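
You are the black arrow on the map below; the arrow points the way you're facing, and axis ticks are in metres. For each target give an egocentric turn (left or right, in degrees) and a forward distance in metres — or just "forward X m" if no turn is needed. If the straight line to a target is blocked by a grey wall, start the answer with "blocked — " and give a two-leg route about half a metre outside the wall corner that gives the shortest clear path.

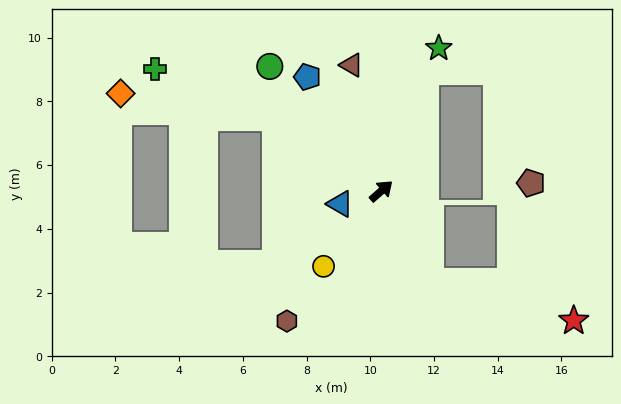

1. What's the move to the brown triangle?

turn left 62°, forward 4.1 m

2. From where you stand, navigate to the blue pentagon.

turn left 82°, forward 4.3 m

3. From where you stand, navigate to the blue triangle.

turn left 156°, forward 1.4 m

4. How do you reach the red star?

blocked — turn right 102°, forward 3.2 m, then turn left 45°, forward 4.6 m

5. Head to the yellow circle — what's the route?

turn right 169°, forward 3.0 m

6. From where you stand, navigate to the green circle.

turn left 90°, forward 5.2 m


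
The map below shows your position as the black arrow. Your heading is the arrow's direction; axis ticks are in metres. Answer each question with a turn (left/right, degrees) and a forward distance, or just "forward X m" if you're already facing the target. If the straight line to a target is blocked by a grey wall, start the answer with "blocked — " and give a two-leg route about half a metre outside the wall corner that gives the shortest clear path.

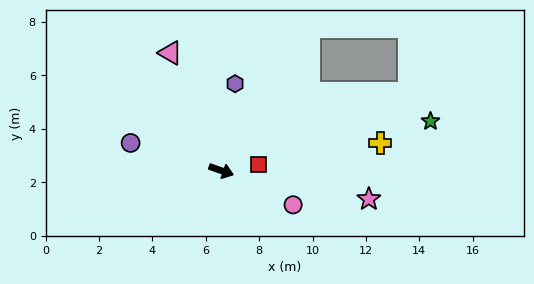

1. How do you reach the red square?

turn left 28°, forward 1.4 m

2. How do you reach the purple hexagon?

turn left 100°, forward 3.3 m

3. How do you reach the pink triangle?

turn left 133°, forward 4.8 m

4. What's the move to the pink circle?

turn right 6°, forward 3.0 m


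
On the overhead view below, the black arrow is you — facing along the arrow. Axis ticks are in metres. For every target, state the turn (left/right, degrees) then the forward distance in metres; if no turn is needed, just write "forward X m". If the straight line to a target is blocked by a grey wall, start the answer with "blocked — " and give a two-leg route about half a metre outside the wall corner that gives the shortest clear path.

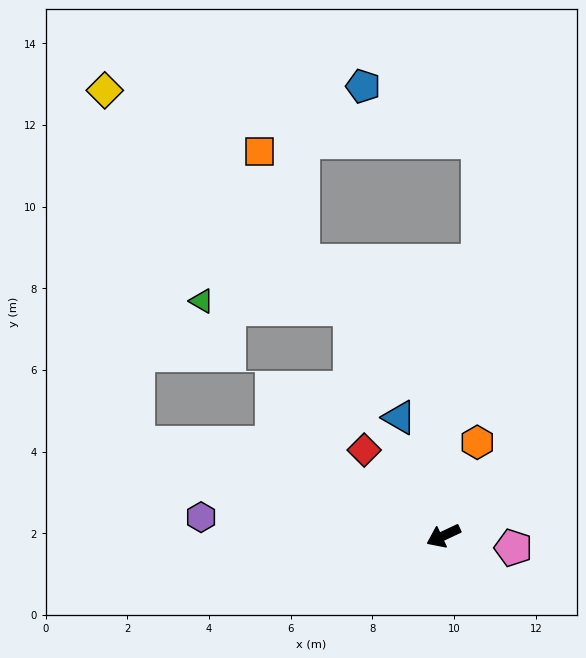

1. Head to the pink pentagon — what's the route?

turn left 145°, forward 1.7 m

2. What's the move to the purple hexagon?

turn right 30°, forward 6.0 m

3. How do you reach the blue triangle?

turn right 95°, forward 3.1 m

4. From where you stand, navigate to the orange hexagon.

turn right 135°, forward 2.4 m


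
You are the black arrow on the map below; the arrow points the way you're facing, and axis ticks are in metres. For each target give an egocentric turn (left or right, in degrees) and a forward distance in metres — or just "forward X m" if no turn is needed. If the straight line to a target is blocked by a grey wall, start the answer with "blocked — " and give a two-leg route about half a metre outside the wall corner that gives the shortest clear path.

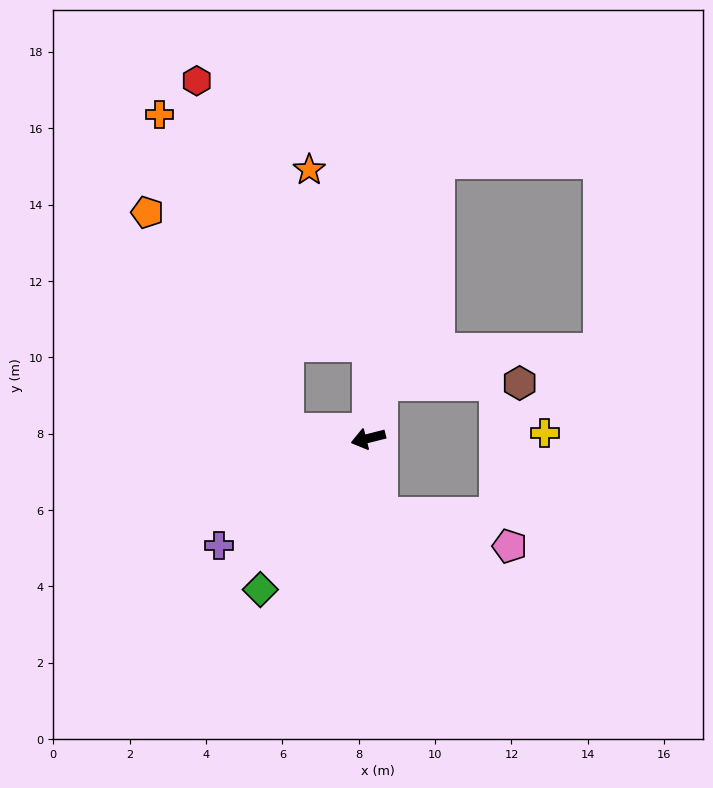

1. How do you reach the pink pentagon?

blocked — turn left 86°, forward 2.0 m, then turn left 66°, forward 3.5 m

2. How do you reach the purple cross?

turn left 21°, forward 4.8 m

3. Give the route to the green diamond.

turn left 40°, forward 4.9 m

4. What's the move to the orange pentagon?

blocked — turn right 20°, forward 2.1 m, then turn right 51°, forward 6.8 m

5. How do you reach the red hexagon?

blocked — turn right 104°, forward 2.4 m, then turn left 33°, forward 8.3 m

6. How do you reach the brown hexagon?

blocked — turn right 118°, forward 1.5 m, then turn right 76°, forward 3.6 m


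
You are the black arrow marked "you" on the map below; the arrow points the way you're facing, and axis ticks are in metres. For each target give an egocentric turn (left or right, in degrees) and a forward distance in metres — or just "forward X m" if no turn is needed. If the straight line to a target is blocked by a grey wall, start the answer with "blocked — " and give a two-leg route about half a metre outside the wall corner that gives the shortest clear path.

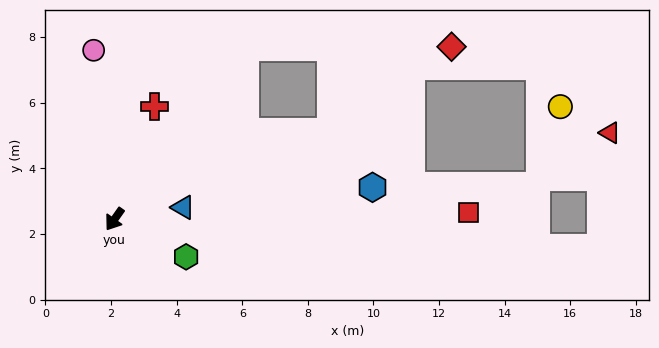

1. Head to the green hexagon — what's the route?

turn left 97°, forward 2.5 m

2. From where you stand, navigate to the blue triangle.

turn left 135°, forward 2.1 m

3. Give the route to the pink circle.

turn right 138°, forward 5.2 m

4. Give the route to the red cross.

turn right 164°, forward 3.6 m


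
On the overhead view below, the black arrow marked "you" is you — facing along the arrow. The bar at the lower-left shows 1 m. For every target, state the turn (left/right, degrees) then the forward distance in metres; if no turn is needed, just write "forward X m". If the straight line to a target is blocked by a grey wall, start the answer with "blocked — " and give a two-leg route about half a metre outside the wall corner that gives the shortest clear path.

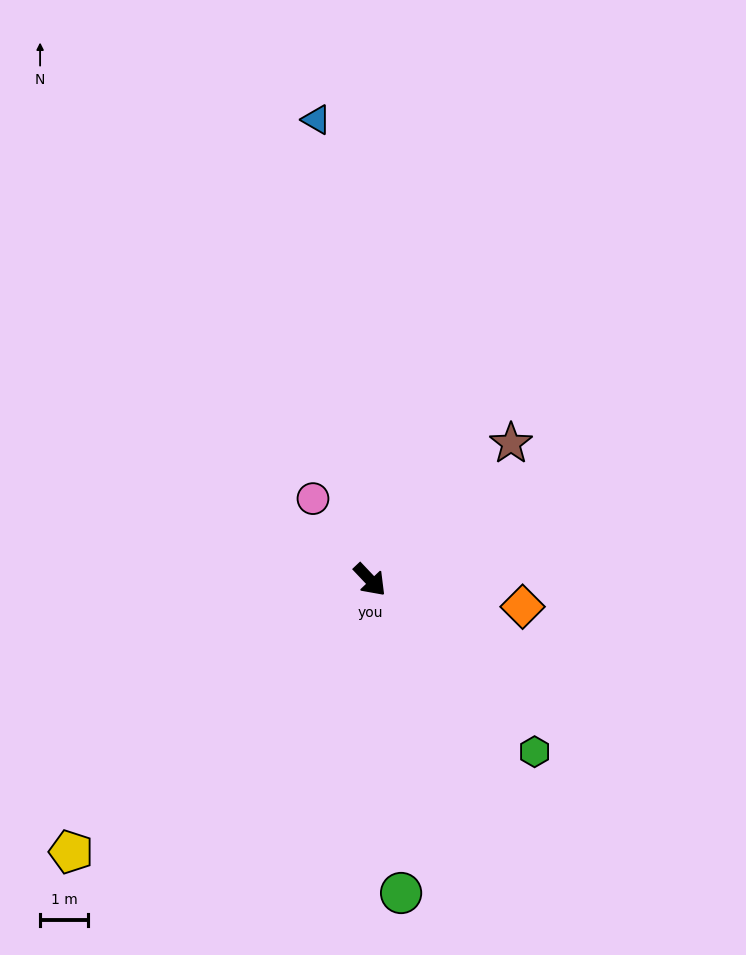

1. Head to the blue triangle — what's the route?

turn left 143°, forward 9.6 m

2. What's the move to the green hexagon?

forward 4.9 m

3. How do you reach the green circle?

turn right 38°, forward 6.5 m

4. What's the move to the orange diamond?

turn left 37°, forward 3.2 m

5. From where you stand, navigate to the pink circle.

turn left 172°, forward 2.1 m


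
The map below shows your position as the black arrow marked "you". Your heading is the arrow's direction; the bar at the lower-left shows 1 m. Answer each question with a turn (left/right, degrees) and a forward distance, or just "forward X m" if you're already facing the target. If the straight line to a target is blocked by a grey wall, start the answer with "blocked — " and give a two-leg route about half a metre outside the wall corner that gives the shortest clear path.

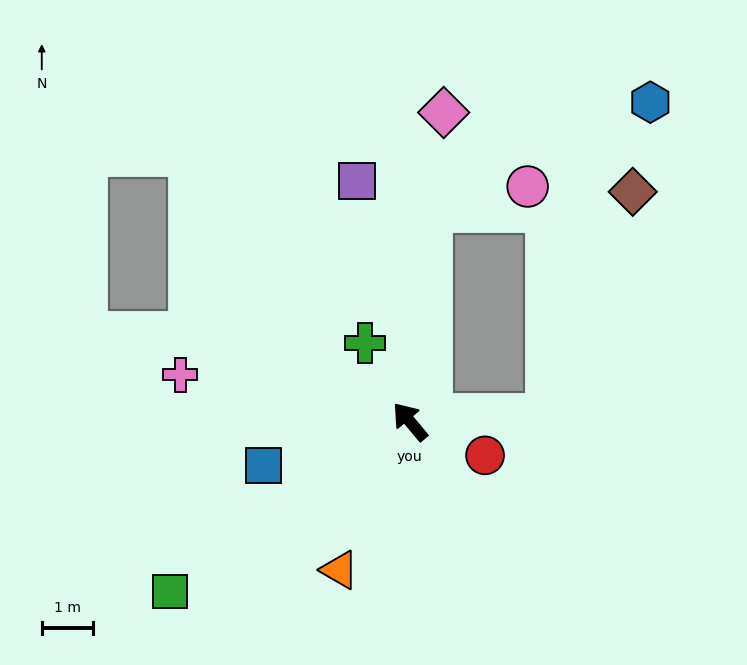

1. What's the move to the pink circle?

blocked — turn right 46°, forward 4.1 m, then turn right 70°, forward 2.0 m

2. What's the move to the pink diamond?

turn right 46°, forward 6.1 m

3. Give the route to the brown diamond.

blocked — turn right 127°, forward 2.7 m, then turn left 66°, forward 4.7 m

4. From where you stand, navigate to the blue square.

turn left 67°, forward 3.0 m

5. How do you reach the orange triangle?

turn left 115°, forward 3.2 m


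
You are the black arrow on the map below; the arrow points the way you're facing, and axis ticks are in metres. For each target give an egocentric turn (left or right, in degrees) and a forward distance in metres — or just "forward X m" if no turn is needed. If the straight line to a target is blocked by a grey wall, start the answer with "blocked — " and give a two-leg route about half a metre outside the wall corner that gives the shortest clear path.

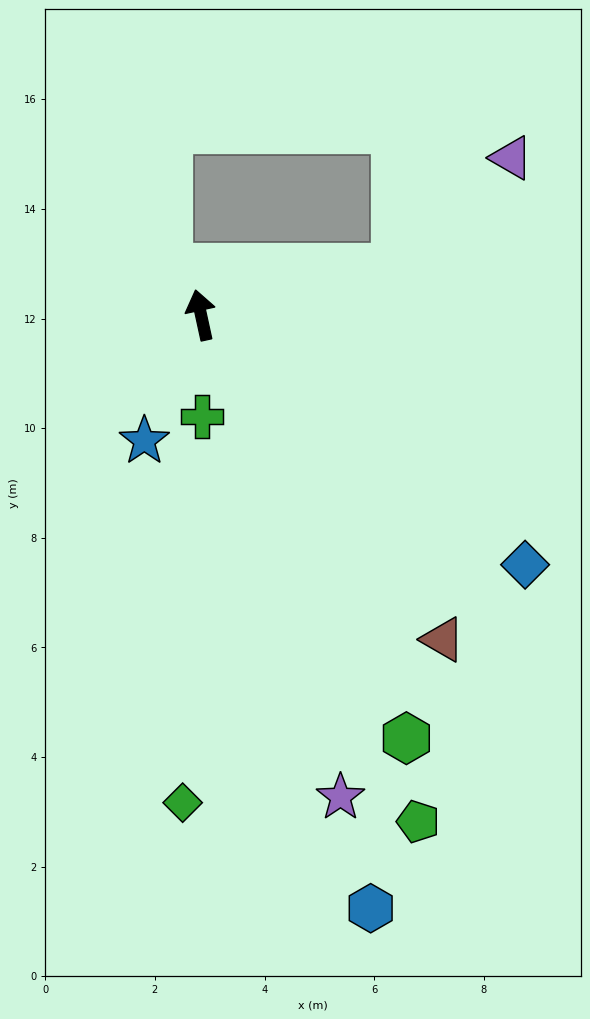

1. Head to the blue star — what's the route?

turn left 143°, forward 2.5 m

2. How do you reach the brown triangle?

turn right 156°, forward 7.4 m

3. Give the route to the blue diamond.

turn right 140°, forward 7.5 m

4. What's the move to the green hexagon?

turn right 166°, forward 8.6 m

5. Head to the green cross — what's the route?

turn left 168°, forward 1.9 m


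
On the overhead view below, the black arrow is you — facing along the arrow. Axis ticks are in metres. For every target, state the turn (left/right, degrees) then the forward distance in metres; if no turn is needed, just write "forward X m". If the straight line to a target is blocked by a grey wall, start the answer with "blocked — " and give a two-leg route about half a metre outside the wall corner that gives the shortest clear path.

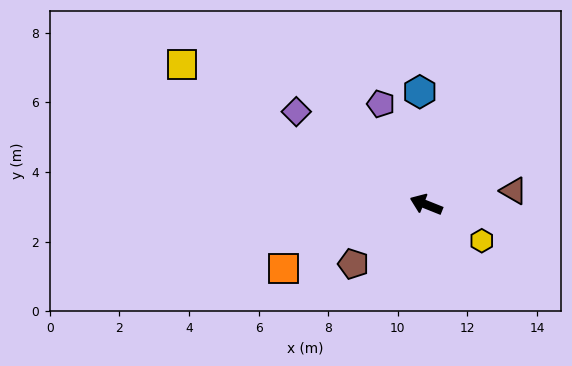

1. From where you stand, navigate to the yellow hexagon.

turn left 169°, forward 1.9 m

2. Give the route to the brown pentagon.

turn left 61°, forward 2.7 m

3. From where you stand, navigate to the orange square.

turn left 46°, forward 4.5 m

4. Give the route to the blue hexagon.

turn right 65°, forward 3.2 m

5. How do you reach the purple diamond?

turn right 14°, forward 4.6 m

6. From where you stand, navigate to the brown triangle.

turn right 149°, forward 2.5 m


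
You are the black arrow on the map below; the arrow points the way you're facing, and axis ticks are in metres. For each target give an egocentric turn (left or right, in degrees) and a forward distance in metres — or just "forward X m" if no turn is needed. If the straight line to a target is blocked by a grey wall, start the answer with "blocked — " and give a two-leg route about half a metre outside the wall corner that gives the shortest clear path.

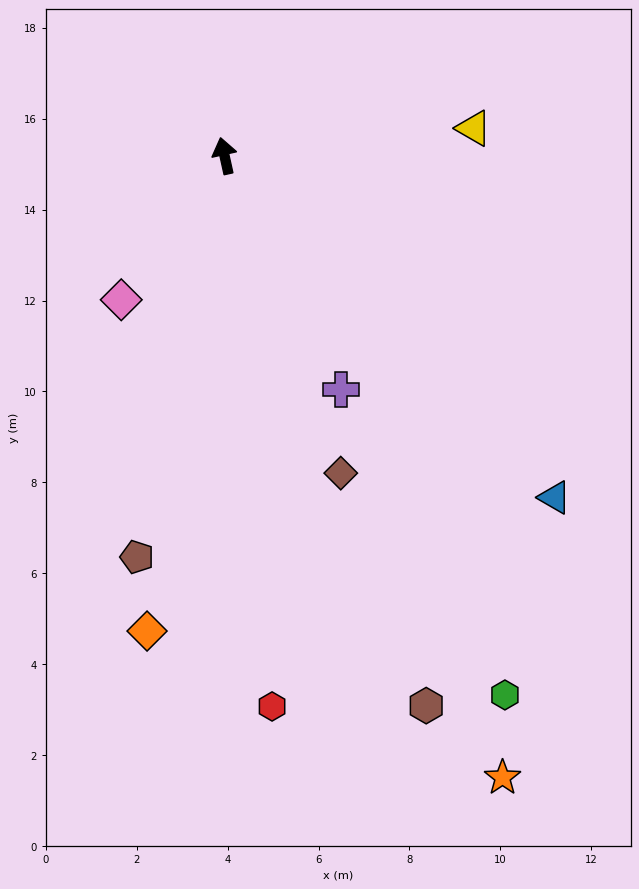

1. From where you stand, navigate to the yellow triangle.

turn right 96°, forward 5.5 m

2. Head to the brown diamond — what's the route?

turn right 172°, forward 7.4 m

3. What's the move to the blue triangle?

turn right 148°, forward 10.5 m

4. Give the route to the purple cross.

turn right 166°, forward 5.7 m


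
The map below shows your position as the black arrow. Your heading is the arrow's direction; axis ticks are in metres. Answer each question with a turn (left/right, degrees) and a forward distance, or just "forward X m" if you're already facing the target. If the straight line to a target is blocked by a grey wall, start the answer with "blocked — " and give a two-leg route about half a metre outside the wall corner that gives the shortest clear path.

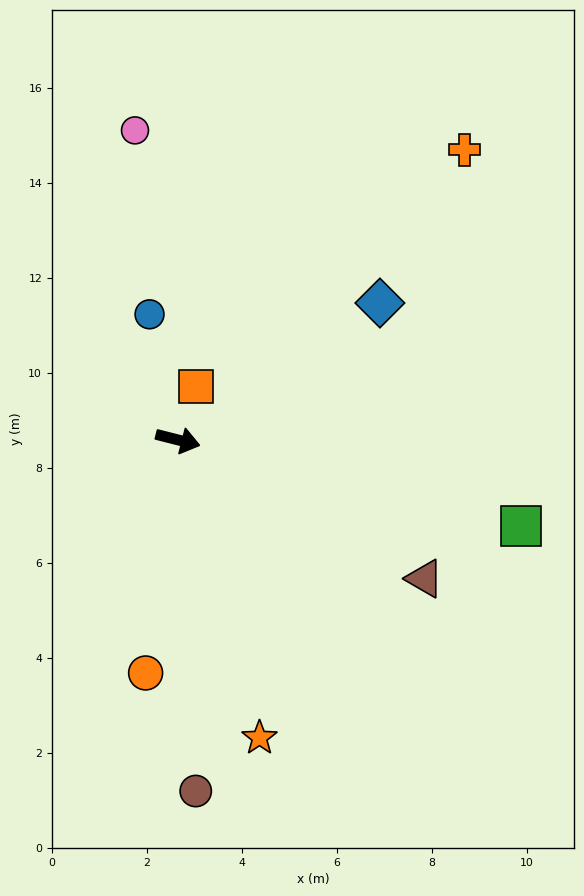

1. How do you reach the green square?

forward 7.5 m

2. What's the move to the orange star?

turn right 60°, forward 6.5 m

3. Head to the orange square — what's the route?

turn left 86°, forward 1.2 m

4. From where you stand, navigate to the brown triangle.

turn right 15°, forward 6.0 m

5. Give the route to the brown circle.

turn right 73°, forward 7.4 m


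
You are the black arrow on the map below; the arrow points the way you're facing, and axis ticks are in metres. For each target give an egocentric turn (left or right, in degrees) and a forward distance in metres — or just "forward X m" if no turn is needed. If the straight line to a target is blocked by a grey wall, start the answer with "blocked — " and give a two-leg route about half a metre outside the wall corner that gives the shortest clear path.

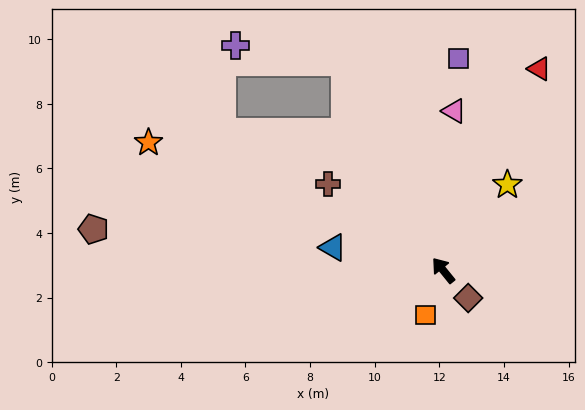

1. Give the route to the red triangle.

turn right 65°, forward 6.9 m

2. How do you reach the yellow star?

turn right 76°, forward 3.3 m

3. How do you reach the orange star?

turn left 28°, forward 9.9 m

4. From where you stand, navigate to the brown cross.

turn left 14°, forward 4.5 m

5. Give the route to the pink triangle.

turn right 43°, forward 4.9 m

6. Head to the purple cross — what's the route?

blocked — turn right 14°, forward 7.1 m, then turn left 56°, forward 3.4 m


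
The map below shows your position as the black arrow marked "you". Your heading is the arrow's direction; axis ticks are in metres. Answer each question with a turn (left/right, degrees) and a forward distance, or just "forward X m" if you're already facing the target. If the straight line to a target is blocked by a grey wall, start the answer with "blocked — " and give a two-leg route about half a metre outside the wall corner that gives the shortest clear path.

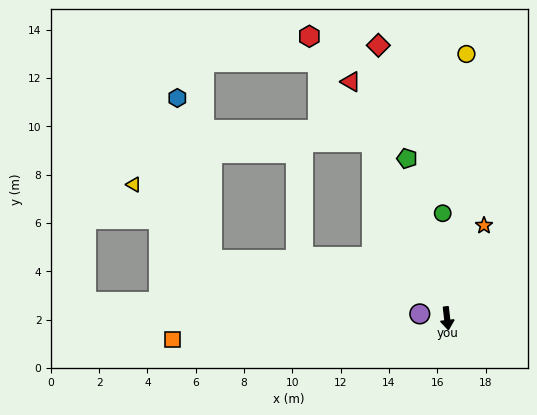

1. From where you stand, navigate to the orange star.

turn left 152°, forward 4.1 m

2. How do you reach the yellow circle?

turn left 169°, forward 11.0 m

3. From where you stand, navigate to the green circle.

turn left 176°, forward 4.4 m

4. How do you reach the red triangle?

turn right 164°, forward 10.6 m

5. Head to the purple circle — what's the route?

turn right 106°, forward 1.1 m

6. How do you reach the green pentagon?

turn right 172°, forward 6.8 m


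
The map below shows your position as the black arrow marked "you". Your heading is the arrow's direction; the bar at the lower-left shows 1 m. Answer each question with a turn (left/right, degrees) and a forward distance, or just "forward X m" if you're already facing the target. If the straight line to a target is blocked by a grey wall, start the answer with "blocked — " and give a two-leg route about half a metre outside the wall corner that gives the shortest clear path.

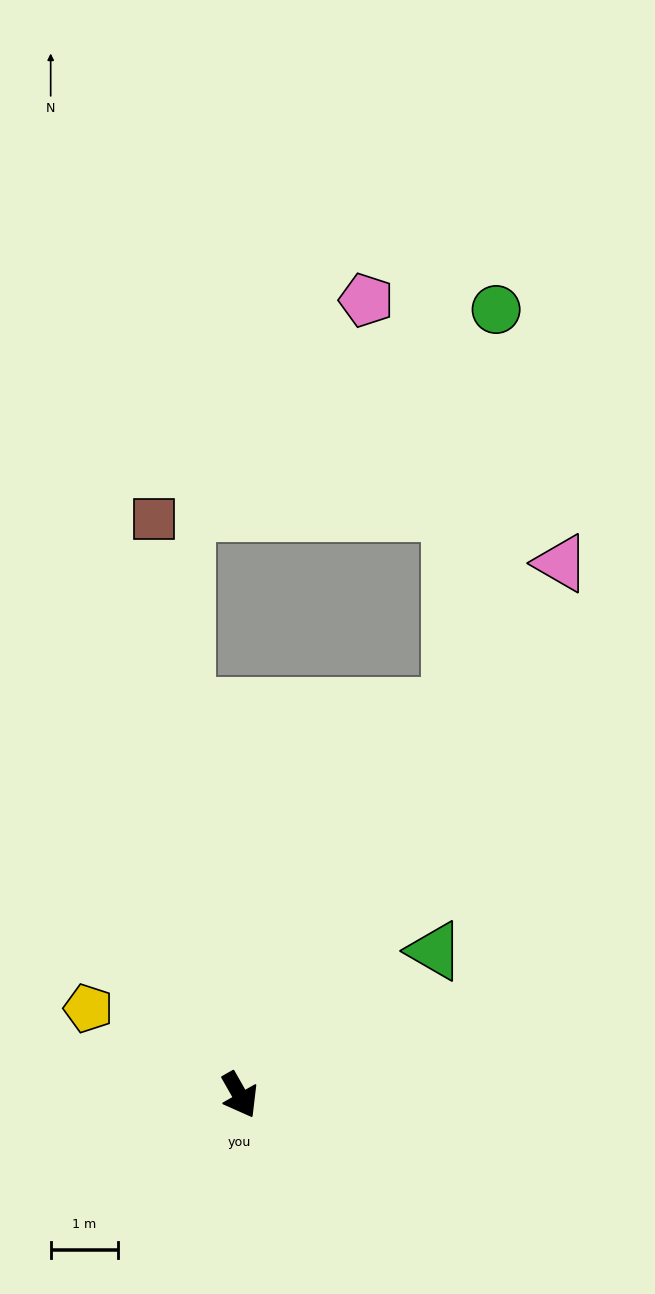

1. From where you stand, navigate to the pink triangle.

turn left 119°, forward 9.2 m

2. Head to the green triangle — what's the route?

turn left 97°, forward 3.6 m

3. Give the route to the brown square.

turn left 159°, forward 8.6 m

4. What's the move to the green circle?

blocked — turn left 122°, forward 6.5 m, then turn left 22°, forward 5.9 m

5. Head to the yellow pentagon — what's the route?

turn right 149°, forward 2.6 m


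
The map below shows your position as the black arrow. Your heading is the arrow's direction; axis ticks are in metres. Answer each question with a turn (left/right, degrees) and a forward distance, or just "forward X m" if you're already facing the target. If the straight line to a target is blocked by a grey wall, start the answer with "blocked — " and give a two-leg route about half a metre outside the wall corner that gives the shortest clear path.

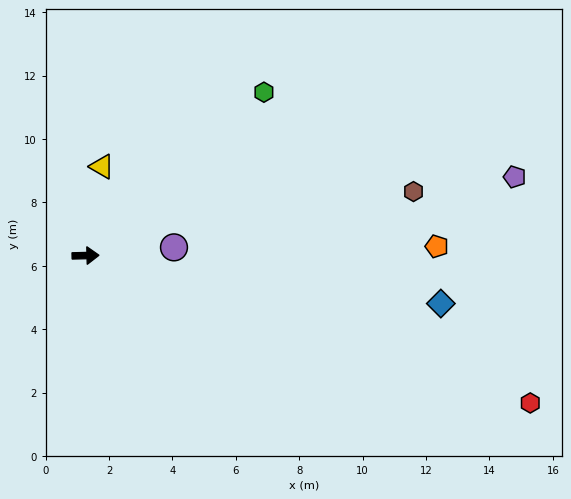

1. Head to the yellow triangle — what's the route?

turn left 78°, forward 2.9 m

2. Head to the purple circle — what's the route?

turn left 4°, forward 2.8 m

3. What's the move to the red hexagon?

turn right 20°, forward 14.8 m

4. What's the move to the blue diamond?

turn right 9°, forward 11.3 m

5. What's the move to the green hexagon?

turn left 41°, forward 7.6 m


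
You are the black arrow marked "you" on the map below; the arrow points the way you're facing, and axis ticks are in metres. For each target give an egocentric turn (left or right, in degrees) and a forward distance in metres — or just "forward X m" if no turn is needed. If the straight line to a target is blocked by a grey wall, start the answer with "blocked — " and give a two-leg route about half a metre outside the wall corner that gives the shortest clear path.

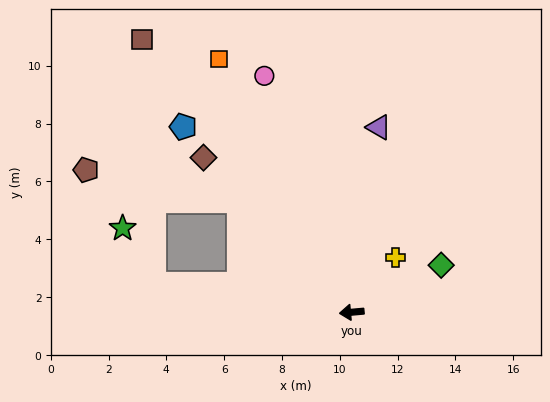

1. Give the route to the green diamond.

turn right 157°, forward 3.5 m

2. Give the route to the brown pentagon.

blocked — turn right 50°, forward 5.5 m, then turn left 33°, forward 5.4 m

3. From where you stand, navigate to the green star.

blocked — turn right 13°, forward 6.9 m, then turn right 52°, forward 2.2 m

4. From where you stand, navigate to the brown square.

turn right 58°, forward 11.9 m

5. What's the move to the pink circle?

turn right 75°, forward 8.7 m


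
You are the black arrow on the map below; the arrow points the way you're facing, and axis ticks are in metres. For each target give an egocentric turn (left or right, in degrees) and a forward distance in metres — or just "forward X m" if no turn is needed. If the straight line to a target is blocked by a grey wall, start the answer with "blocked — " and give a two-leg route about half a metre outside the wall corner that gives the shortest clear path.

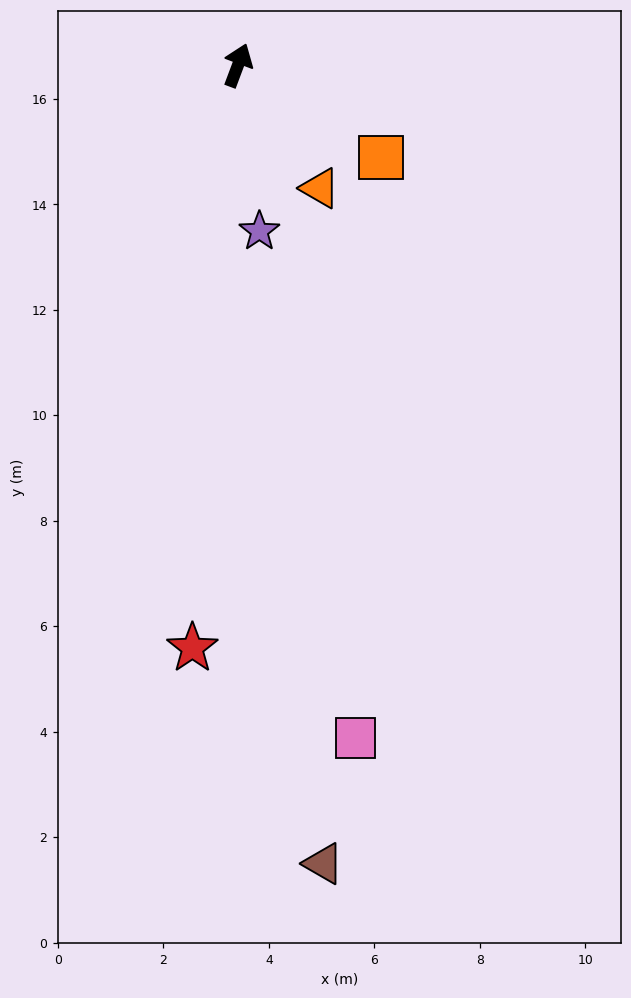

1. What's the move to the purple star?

turn right 152°, forward 3.2 m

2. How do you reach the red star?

turn right 164°, forward 11.1 m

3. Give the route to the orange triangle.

turn right 126°, forward 2.8 m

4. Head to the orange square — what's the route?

turn right 102°, forward 3.2 m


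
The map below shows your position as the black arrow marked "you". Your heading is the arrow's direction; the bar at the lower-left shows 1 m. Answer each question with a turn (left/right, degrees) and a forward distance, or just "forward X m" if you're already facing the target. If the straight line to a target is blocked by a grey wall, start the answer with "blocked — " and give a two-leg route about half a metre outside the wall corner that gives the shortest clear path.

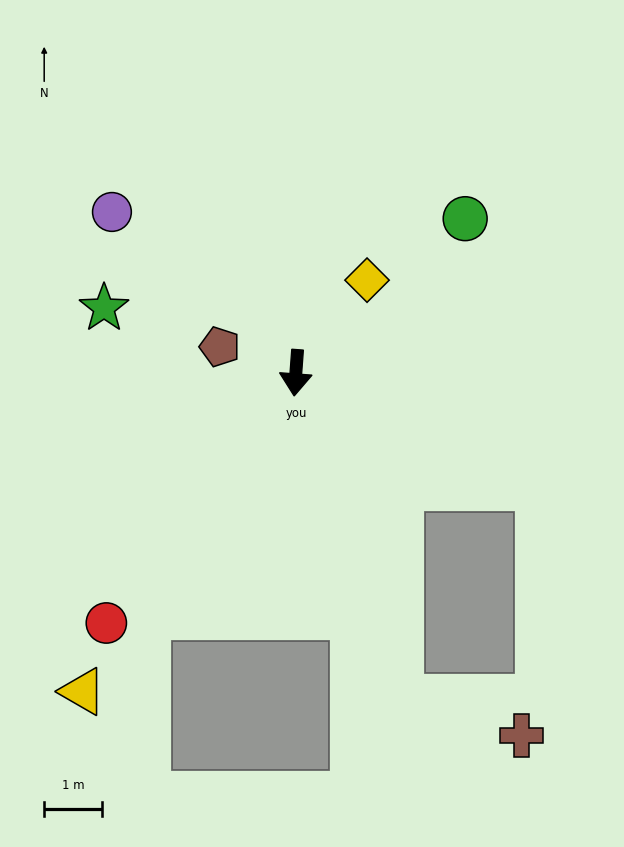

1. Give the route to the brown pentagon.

turn right 105°, forward 1.4 m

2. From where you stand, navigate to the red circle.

turn right 33°, forward 5.4 m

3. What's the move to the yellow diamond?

turn left 147°, forward 2.0 m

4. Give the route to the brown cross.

blocked — turn left 22°, forward 5.9 m, then turn left 56°, forward 2.2 m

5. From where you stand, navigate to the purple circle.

turn right 127°, forward 4.2 m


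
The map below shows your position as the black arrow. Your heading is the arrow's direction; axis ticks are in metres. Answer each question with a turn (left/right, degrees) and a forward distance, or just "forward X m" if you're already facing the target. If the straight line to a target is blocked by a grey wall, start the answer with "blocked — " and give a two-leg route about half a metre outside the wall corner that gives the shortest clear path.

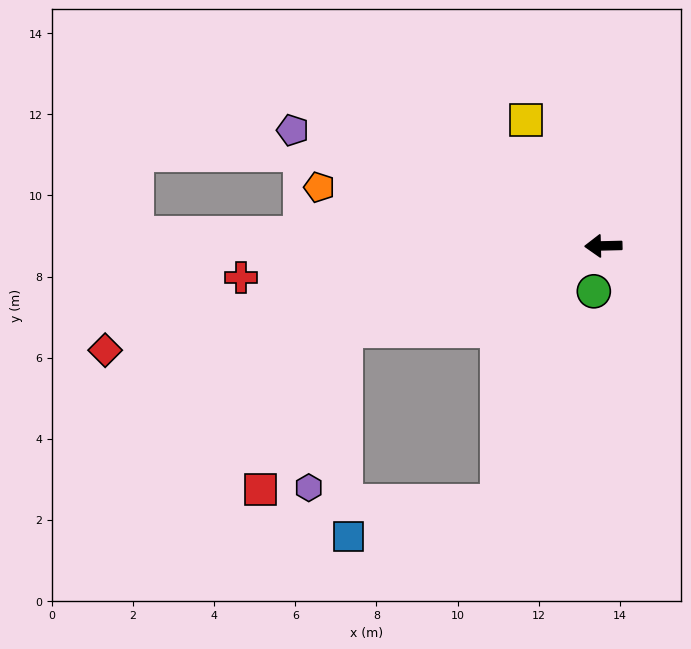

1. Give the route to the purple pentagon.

turn right 22°, forward 8.2 m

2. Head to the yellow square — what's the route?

turn right 60°, forward 3.6 m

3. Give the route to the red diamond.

turn left 10°, forward 12.6 m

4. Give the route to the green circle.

turn left 77°, forward 1.1 m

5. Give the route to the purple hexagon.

blocked — turn left 17°, forward 6.7 m, then turn left 58°, forward 4.0 m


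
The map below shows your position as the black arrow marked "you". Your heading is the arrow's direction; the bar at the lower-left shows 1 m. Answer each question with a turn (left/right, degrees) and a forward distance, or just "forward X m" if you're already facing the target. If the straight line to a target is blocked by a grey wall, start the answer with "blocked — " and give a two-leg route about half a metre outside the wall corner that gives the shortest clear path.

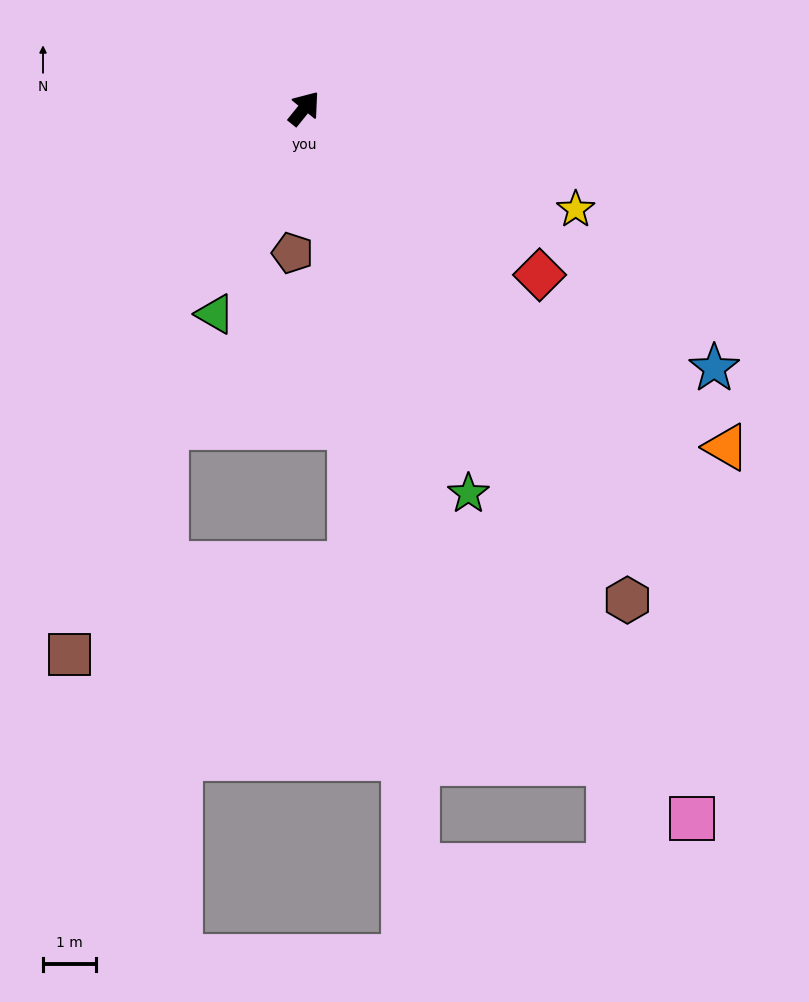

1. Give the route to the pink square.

turn right 112°, forward 15.2 m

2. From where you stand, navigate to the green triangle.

turn right 164°, forward 4.2 m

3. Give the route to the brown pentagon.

turn right 146°, forward 2.7 m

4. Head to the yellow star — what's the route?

turn right 71°, forward 5.4 m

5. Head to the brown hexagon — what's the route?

turn right 108°, forward 11.1 m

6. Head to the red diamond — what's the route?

turn right 86°, forward 5.4 m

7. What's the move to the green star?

turn right 118°, forward 7.9 m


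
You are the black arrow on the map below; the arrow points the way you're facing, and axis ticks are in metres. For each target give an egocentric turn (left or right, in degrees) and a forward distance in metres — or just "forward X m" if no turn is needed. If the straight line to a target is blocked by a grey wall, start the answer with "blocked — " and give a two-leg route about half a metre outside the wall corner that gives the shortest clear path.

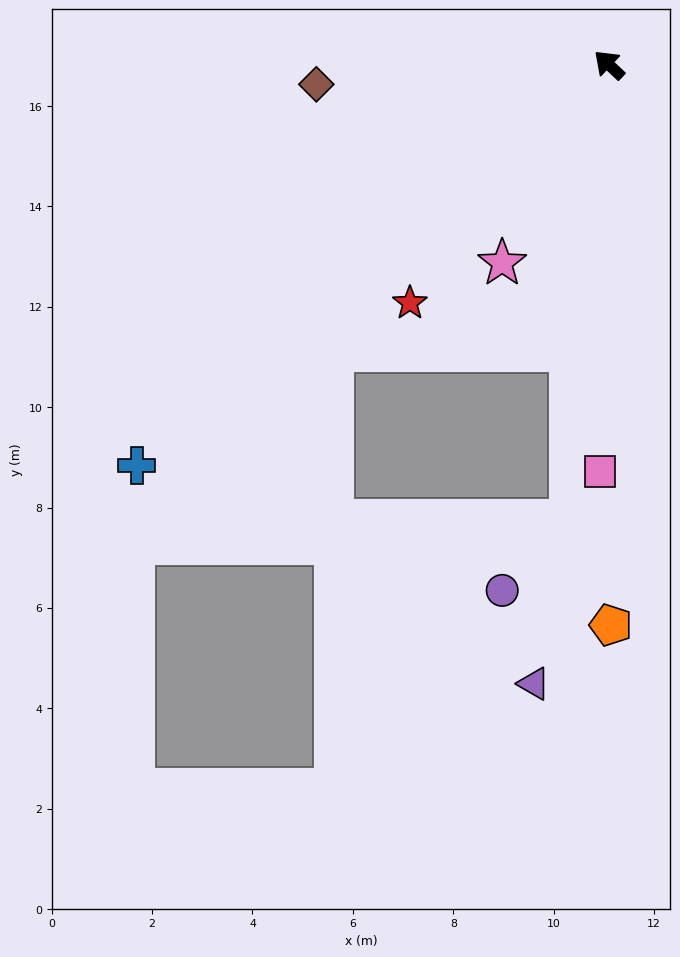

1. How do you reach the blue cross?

turn left 84°, forward 12.3 m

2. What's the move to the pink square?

turn left 132°, forward 8.1 m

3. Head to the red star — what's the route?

turn left 93°, forward 6.2 m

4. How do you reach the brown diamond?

turn left 47°, forward 5.8 m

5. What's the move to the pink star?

turn left 105°, forward 4.5 m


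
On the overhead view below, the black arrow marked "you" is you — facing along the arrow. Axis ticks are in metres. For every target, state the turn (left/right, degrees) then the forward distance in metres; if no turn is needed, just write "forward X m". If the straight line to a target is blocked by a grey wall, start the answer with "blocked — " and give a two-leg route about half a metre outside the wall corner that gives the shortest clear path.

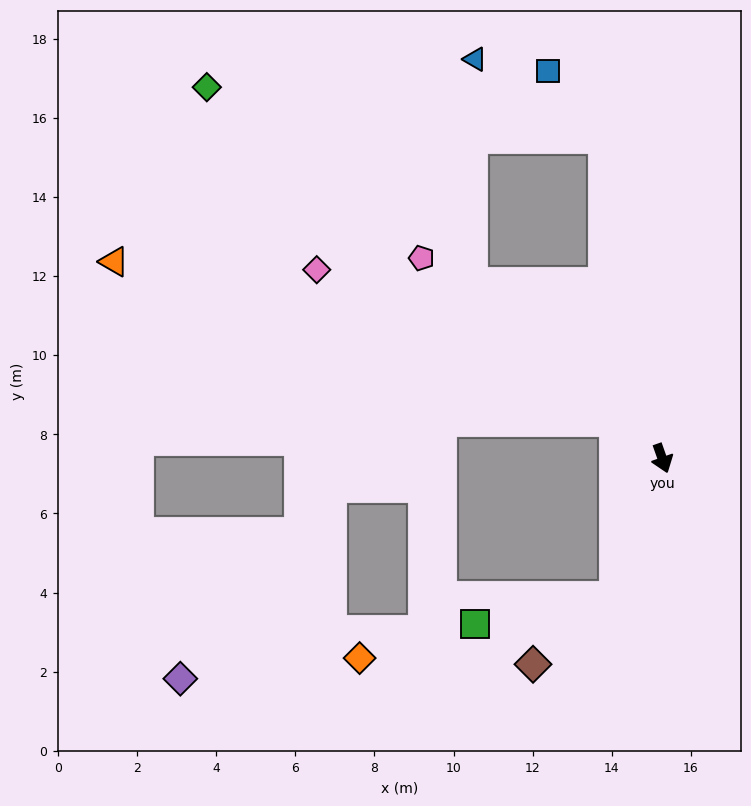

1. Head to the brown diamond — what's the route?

blocked — turn right 38°, forward 3.7 m, then turn right 33°, forward 2.7 m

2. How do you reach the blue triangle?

blocked — turn left 171°, forward 8.2 m, then turn left 48°, forward 3.8 m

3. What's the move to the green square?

blocked — turn right 38°, forward 3.7 m, then turn right 61°, forward 3.6 m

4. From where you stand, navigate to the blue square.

blocked — turn left 171°, forward 8.2 m, then turn left 30°, forward 2.2 m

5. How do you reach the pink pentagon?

turn right 149°, forward 7.9 m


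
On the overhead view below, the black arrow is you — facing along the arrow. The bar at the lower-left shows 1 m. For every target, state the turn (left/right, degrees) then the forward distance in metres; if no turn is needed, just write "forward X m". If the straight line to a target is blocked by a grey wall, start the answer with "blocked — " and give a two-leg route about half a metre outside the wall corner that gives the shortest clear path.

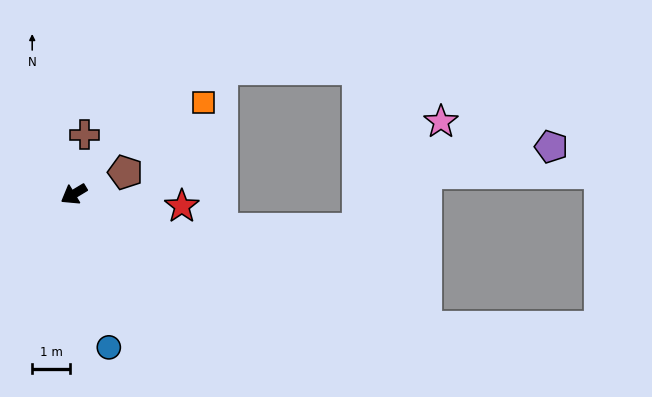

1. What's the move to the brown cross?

turn right 131°, forward 1.6 m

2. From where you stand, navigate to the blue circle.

turn left 72°, forward 4.2 m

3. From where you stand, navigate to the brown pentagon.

turn left 172°, forward 1.5 m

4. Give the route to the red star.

turn left 142°, forward 2.9 m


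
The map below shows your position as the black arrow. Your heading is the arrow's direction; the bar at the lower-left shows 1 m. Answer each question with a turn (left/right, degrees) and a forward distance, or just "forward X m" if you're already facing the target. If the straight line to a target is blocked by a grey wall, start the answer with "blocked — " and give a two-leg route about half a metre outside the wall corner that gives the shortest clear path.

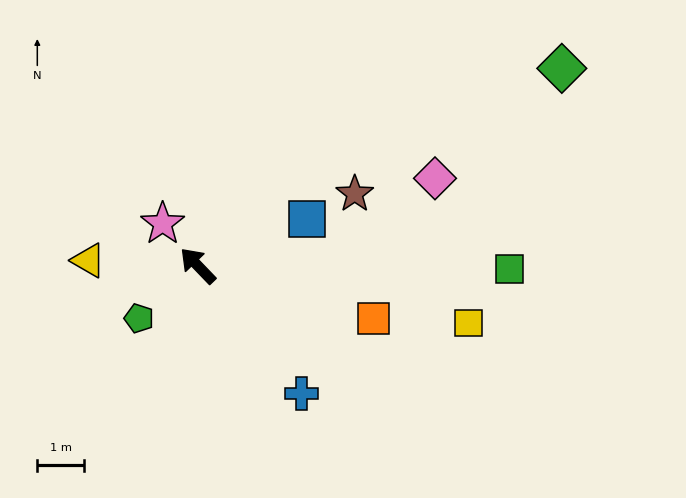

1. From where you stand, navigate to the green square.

turn right 134°, forward 6.7 m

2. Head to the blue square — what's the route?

turn right 111°, forward 2.5 m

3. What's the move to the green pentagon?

turn left 88°, forward 1.7 m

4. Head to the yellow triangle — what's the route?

turn left 43°, forward 2.3 m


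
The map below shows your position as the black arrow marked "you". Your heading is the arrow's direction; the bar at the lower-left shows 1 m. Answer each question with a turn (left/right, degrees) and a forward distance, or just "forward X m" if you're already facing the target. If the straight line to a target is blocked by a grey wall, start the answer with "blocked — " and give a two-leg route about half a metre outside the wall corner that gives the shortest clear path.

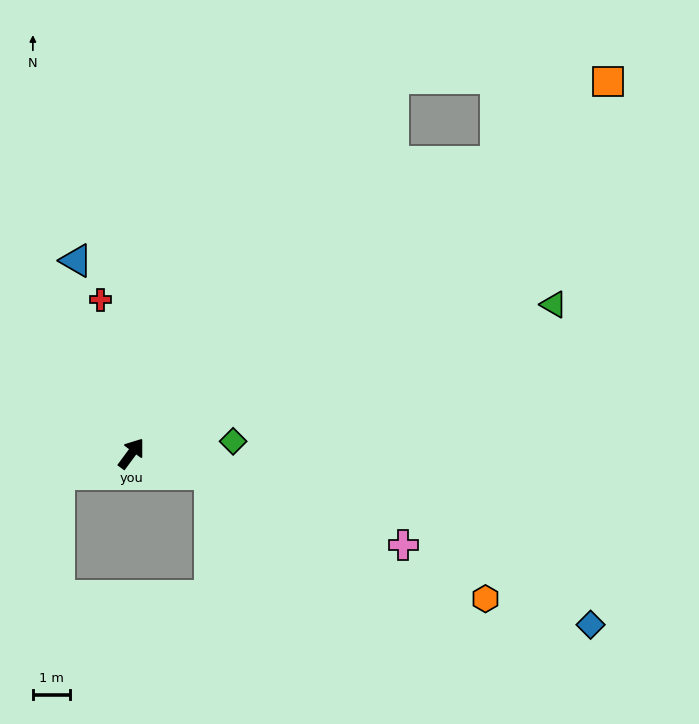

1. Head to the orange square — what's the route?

turn right 16°, forward 16.1 m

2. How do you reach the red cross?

turn left 48°, forward 4.2 m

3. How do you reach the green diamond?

turn right 47°, forward 2.7 m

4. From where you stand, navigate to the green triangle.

turn right 34°, forward 11.9 m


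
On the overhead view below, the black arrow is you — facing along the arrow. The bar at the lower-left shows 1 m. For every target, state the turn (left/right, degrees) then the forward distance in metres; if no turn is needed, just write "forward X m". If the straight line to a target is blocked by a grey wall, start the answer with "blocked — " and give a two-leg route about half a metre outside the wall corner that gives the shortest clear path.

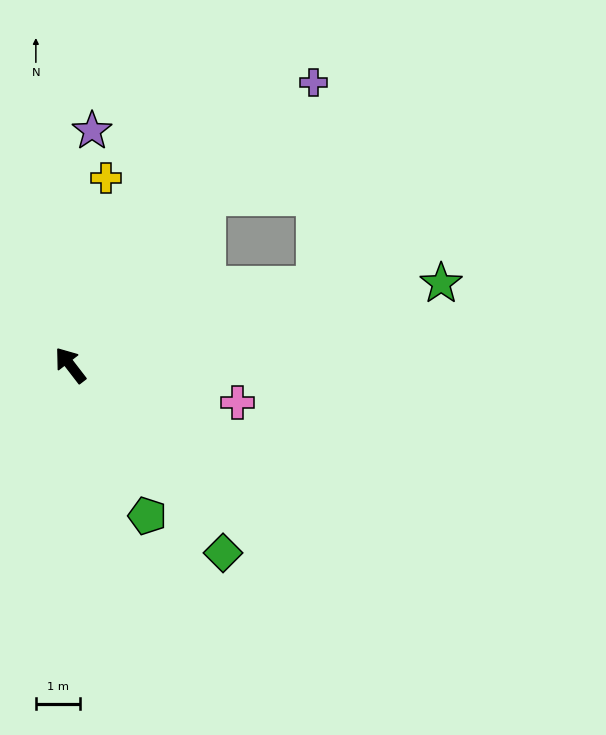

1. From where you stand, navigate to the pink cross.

turn right 140°, forward 3.9 m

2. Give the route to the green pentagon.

turn left 169°, forward 3.8 m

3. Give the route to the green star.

turn right 115°, forward 8.5 m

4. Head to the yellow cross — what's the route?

turn right 48°, forward 4.3 m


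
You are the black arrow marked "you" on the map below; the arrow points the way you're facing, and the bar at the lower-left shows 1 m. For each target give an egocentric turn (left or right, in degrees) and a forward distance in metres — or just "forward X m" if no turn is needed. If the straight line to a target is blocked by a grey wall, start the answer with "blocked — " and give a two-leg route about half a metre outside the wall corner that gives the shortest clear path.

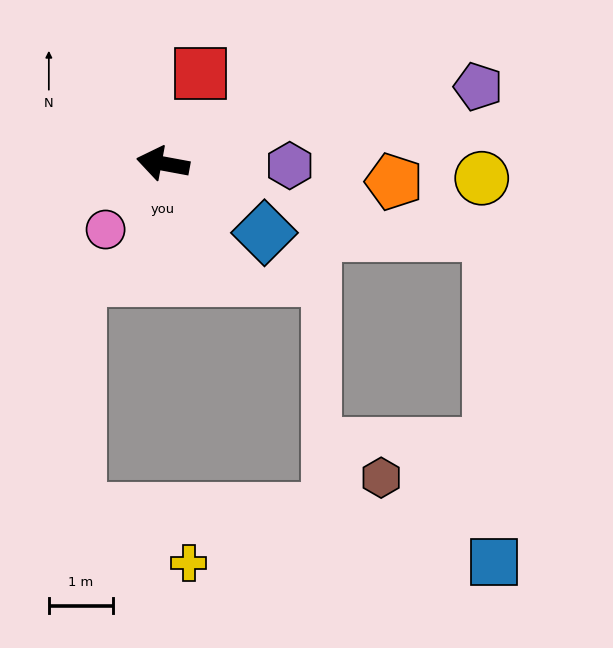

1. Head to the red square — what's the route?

turn right 102°, forward 1.5 m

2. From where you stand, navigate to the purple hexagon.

turn right 170°, forward 2.0 m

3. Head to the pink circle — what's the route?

turn left 59°, forward 1.4 m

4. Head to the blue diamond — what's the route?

turn left 156°, forward 1.9 m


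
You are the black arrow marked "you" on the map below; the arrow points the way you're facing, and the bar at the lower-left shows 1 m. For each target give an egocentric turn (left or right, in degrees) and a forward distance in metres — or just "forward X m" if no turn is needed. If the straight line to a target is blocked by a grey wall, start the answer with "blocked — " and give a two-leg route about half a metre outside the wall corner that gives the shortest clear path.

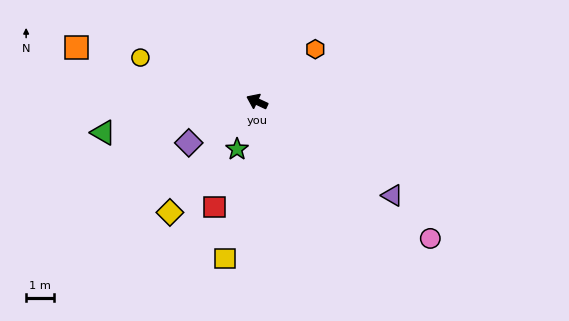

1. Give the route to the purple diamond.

turn left 56°, forward 2.8 m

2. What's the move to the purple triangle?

turn left 170°, forward 5.8 m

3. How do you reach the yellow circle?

turn left 4°, forward 4.4 m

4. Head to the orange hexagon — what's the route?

turn right 113°, forward 2.8 m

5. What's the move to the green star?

turn left 92°, forward 1.8 m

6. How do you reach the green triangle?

turn left 36°, forward 5.5 m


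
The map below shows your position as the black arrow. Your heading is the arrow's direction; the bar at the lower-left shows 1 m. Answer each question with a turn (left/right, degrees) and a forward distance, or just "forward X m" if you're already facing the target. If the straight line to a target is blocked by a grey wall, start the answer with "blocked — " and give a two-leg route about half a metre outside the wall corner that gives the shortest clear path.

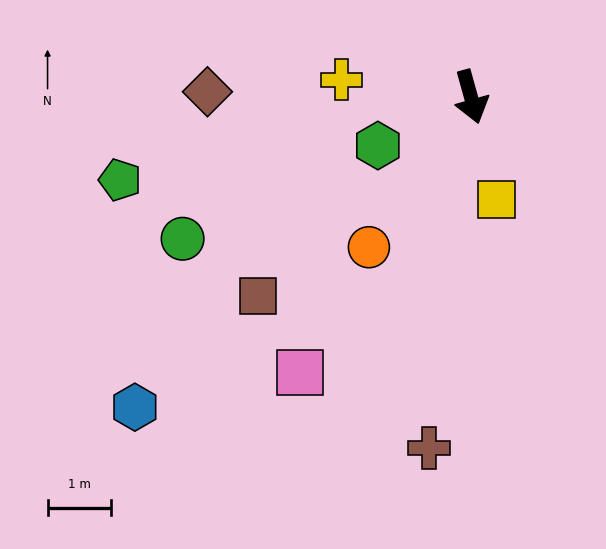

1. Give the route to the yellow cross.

turn right 113°, forward 2.1 m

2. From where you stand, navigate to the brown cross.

turn right 22°, forward 5.6 m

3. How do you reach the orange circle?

turn right 50°, forward 2.9 m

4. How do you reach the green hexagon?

turn right 78°, forward 1.7 m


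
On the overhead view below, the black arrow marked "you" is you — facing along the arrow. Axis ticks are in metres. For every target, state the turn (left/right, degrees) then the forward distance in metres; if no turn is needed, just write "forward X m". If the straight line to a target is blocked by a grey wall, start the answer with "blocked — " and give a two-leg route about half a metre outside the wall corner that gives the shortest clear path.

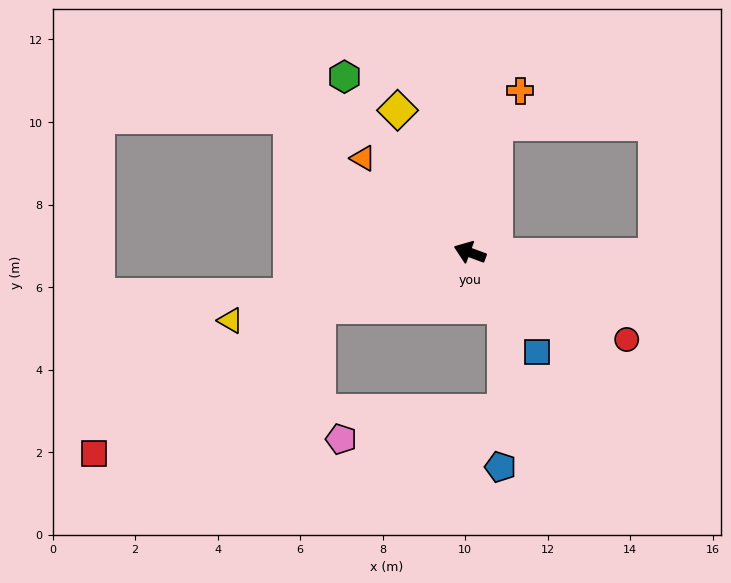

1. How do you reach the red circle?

turn left 171°, forward 4.3 m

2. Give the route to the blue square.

turn left 144°, forward 2.9 m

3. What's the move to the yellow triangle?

turn left 36°, forward 6.0 m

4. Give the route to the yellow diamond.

turn right 43°, forward 3.9 m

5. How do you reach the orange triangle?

turn right 21°, forward 3.5 m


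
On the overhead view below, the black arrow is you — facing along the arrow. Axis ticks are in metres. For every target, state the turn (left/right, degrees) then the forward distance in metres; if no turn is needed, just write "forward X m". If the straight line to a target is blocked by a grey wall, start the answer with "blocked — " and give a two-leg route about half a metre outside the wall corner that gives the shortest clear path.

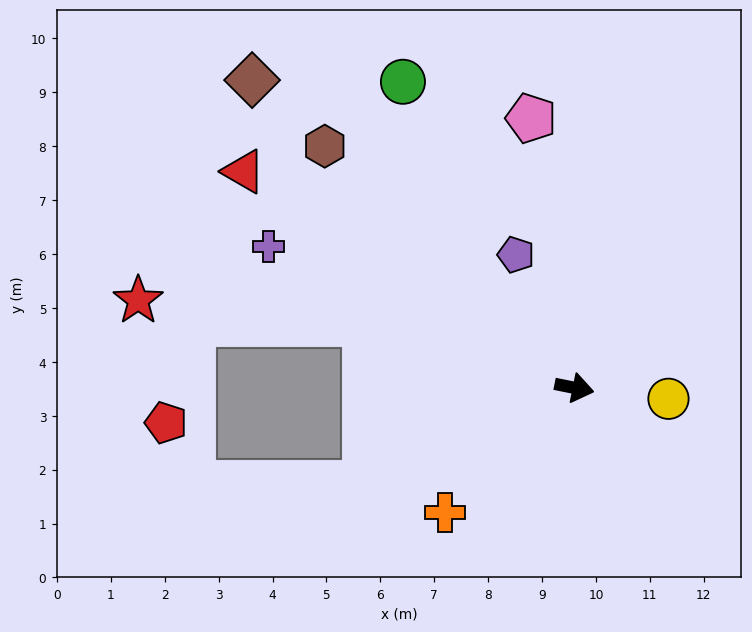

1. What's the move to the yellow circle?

turn left 5°, forward 1.8 m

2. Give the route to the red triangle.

turn left 158°, forward 7.3 m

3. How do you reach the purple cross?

turn left 167°, forward 6.2 m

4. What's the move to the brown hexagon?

turn left 147°, forward 6.4 m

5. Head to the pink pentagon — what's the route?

turn left 111°, forward 5.1 m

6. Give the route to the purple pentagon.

turn left 125°, forward 2.7 m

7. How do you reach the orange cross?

turn right 125°, forward 3.3 m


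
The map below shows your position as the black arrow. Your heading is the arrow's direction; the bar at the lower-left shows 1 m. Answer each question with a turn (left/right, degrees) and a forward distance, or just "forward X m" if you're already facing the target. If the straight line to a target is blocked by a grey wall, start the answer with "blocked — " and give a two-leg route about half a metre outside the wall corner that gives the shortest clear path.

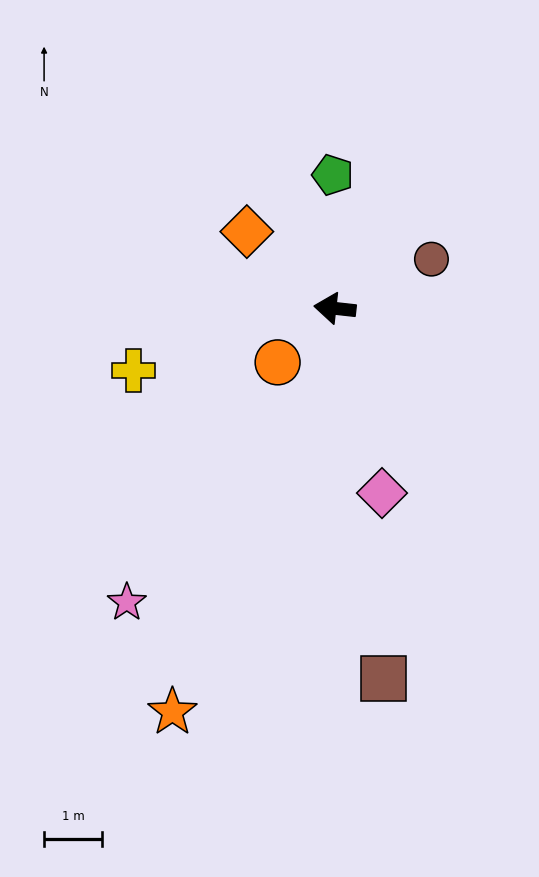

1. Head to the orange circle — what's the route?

turn left 50°, forward 1.4 m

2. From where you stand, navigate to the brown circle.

turn right 147°, forward 1.9 m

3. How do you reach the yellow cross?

turn left 23°, forward 3.6 m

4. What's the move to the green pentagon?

turn right 83°, forward 2.3 m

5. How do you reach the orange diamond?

turn right 35°, forward 2.0 m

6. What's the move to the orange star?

turn left 74°, forward 7.5 m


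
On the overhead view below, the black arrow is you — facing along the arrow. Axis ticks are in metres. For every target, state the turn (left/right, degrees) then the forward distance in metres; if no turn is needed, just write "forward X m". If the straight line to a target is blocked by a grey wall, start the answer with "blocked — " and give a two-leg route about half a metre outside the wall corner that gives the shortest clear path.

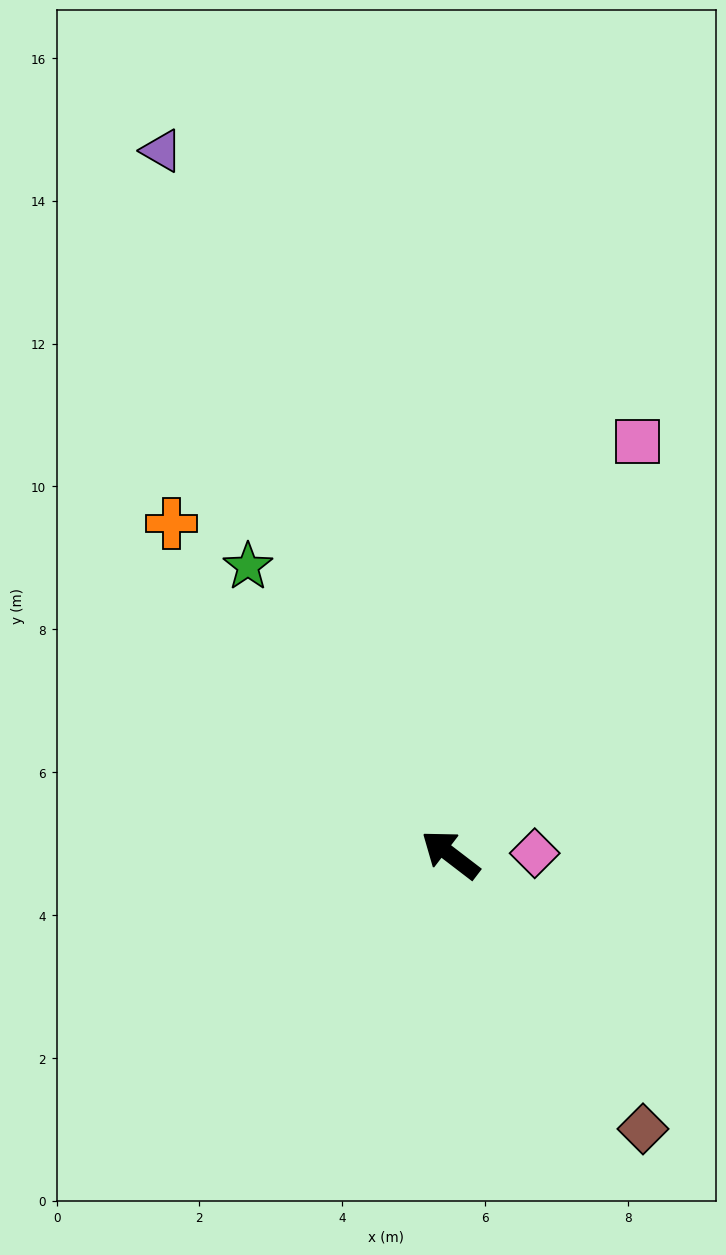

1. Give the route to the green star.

turn right 17°, forward 4.9 m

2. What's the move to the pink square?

turn right 77°, forward 6.4 m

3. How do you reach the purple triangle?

turn right 30°, forward 10.7 m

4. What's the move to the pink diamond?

turn right 142°, forward 1.2 m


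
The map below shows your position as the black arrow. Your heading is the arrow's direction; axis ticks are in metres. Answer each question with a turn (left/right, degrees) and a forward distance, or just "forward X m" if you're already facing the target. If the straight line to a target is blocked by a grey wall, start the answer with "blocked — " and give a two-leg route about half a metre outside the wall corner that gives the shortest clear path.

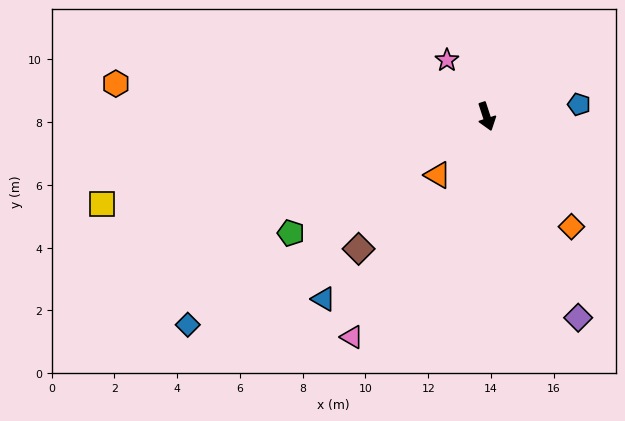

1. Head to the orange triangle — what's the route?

turn right 58°, forward 2.4 m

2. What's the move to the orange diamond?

turn left 20°, forward 4.4 m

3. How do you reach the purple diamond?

turn left 6°, forward 7.0 m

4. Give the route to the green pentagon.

turn right 77°, forward 7.3 m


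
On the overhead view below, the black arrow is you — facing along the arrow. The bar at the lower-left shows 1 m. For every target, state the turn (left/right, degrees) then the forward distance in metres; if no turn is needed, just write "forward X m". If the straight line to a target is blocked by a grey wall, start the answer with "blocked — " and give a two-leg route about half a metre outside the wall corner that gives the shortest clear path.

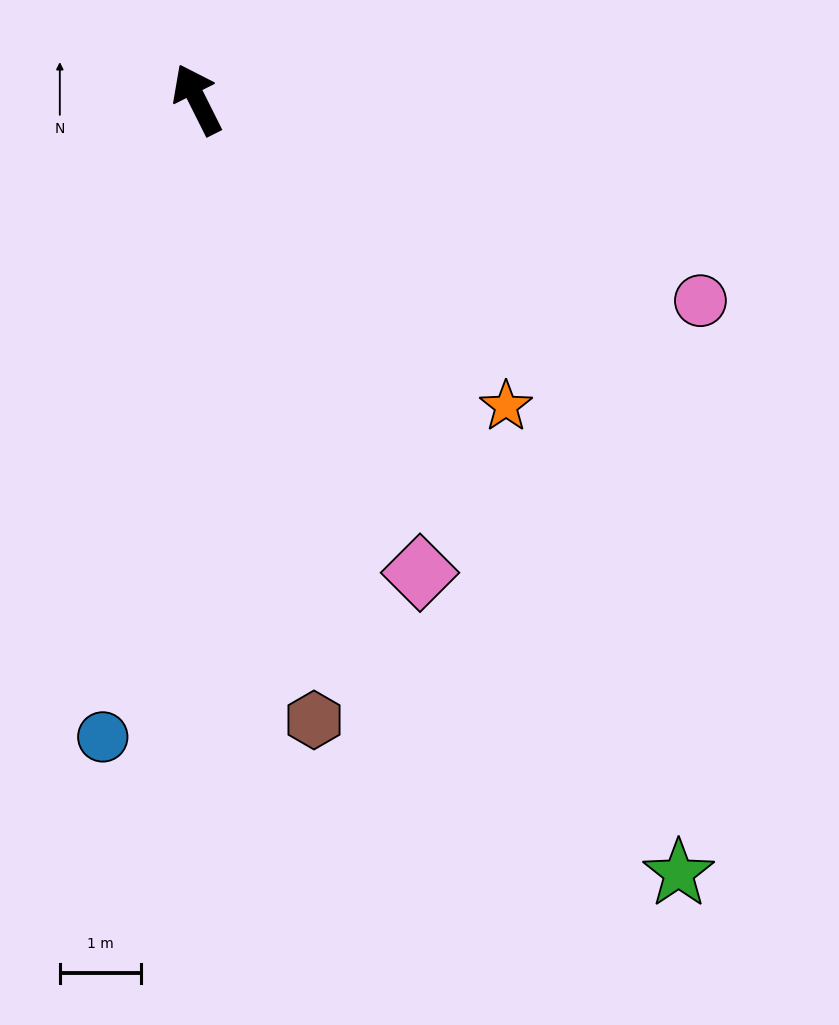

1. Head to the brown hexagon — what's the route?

turn left 164°, forward 7.8 m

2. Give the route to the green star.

turn right 175°, forward 11.2 m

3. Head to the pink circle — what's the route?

turn right 138°, forward 6.7 m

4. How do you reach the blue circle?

turn left 145°, forward 7.9 m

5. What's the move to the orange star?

turn right 161°, forward 5.4 m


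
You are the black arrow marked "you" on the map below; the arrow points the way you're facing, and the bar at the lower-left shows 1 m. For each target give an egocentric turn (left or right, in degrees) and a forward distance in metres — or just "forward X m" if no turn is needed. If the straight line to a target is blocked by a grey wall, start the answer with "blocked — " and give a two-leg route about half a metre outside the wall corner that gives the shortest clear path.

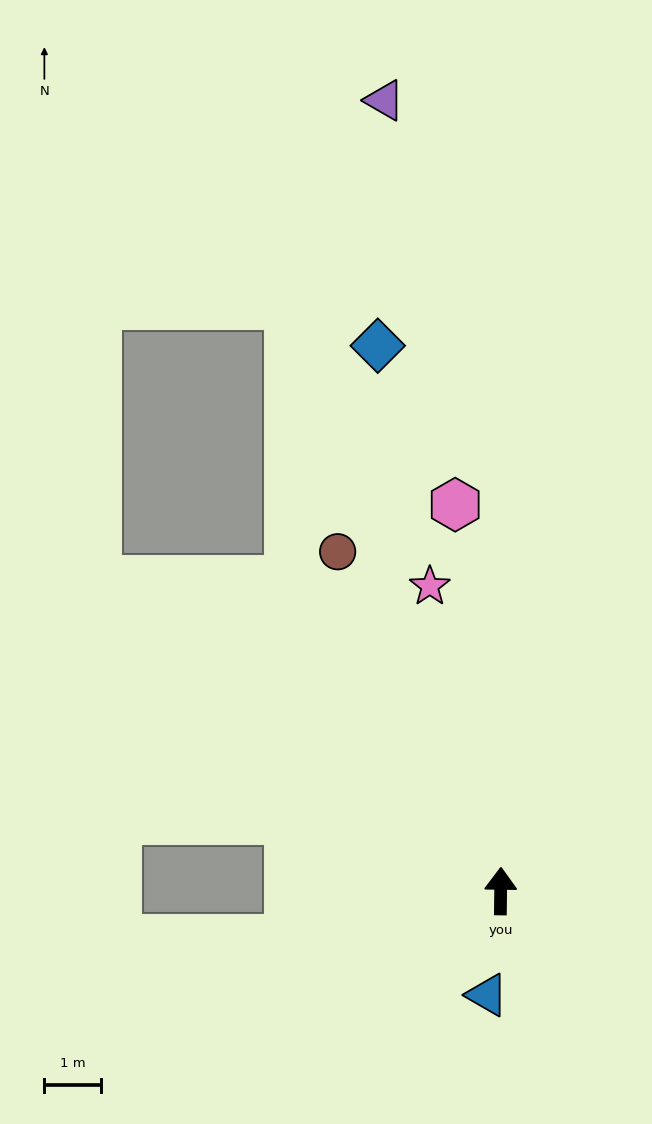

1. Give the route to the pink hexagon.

turn left 7°, forward 6.9 m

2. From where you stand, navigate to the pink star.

turn left 14°, forward 5.6 m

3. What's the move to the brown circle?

turn left 26°, forward 6.7 m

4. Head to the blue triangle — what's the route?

turn left 173°, forward 1.9 m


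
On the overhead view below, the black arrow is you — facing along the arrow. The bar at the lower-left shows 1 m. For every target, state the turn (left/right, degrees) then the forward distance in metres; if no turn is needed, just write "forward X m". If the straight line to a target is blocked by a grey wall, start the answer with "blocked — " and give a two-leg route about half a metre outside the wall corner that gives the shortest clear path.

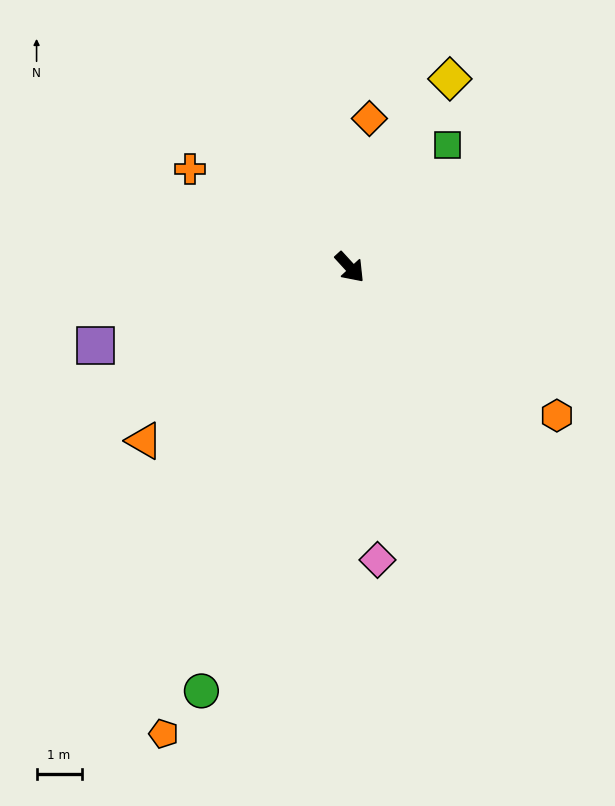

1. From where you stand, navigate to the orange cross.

turn right 164°, forward 4.2 m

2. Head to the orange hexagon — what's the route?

turn left 12°, forward 5.7 m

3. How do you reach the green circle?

turn right 62°, forward 10.0 m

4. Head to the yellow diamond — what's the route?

turn left 110°, forward 4.7 m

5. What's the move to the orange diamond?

turn left 130°, forward 3.3 m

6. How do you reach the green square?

turn left 99°, forward 3.5 m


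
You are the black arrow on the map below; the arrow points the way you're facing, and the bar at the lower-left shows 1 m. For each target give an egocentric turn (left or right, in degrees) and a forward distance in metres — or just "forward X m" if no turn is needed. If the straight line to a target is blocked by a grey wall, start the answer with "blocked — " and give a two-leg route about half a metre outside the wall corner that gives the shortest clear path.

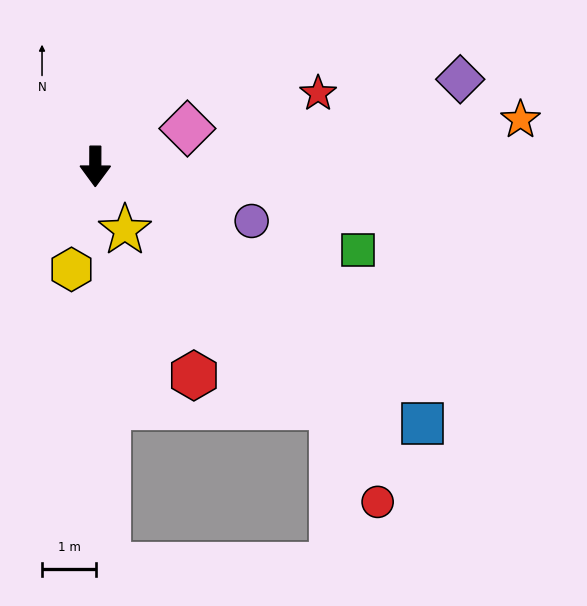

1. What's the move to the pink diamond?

turn left 113°, forward 1.8 m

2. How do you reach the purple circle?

turn left 71°, forward 3.1 m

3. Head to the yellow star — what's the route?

turn left 25°, forward 1.3 m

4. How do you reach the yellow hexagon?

turn right 13°, forward 1.9 m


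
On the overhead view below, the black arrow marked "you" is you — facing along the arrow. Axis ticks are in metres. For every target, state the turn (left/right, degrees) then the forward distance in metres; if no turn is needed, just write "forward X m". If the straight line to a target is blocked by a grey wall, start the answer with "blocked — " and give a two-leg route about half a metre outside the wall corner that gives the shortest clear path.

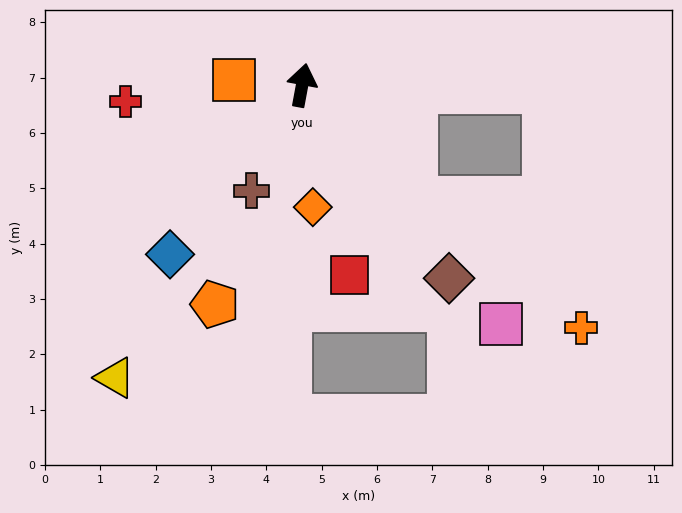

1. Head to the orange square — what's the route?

turn left 96°, forward 1.2 m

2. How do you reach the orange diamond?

turn right 164°, forward 2.2 m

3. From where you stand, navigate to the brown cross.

turn left 165°, forward 2.1 m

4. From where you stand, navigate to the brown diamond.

turn right 132°, forward 4.4 m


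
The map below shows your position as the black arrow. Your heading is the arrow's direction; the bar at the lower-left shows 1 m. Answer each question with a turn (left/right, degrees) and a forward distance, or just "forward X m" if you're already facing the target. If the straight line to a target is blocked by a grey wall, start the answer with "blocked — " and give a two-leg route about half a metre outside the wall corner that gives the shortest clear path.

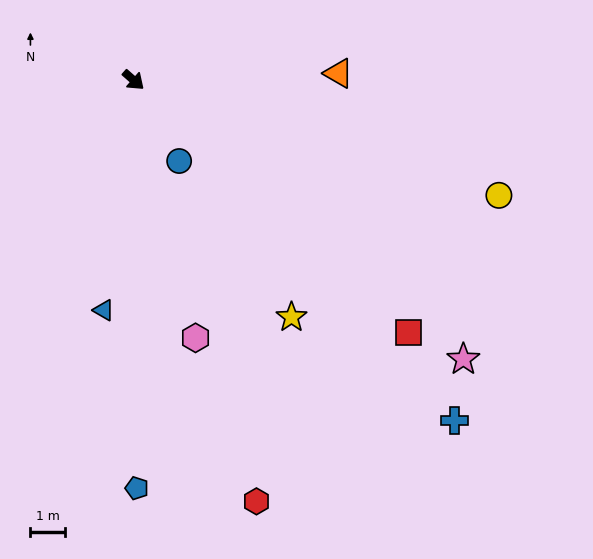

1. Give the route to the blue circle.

turn right 19°, forward 2.7 m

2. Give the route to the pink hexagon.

turn right 35°, forward 7.7 m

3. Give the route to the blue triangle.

turn right 56°, forward 6.8 m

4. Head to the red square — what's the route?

forward 10.9 m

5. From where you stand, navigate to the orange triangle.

turn left 43°, forward 6.0 m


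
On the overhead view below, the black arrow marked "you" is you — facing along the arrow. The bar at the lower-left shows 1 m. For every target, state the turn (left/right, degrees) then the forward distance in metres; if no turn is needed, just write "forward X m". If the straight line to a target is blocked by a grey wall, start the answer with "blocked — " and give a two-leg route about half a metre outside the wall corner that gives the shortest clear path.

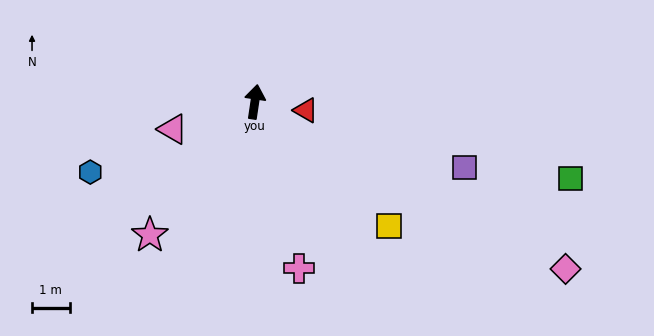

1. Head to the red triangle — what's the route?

turn right 91°, forward 1.4 m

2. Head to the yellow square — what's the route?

turn right 124°, forward 4.9 m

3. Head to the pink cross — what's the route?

turn right 157°, forward 4.6 m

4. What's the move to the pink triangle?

turn left 117°, forward 2.3 m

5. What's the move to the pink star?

turn left 150°, forward 4.5 m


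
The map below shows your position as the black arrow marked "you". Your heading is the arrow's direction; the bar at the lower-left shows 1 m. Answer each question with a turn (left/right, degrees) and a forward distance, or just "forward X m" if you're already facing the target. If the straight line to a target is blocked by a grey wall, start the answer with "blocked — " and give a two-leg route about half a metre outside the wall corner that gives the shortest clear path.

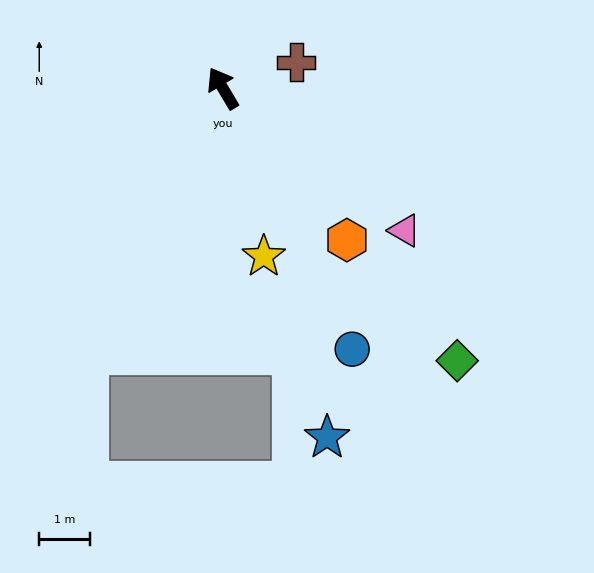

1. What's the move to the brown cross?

turn right 101°, forward 1.5 m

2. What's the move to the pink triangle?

turn right 159°, forward 4.6 m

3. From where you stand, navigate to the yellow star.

turn left 163°, forward 3.4 m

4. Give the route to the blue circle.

turn left 176°, forward 5.7 m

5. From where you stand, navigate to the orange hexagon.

turn right 171°, forward 3.9 m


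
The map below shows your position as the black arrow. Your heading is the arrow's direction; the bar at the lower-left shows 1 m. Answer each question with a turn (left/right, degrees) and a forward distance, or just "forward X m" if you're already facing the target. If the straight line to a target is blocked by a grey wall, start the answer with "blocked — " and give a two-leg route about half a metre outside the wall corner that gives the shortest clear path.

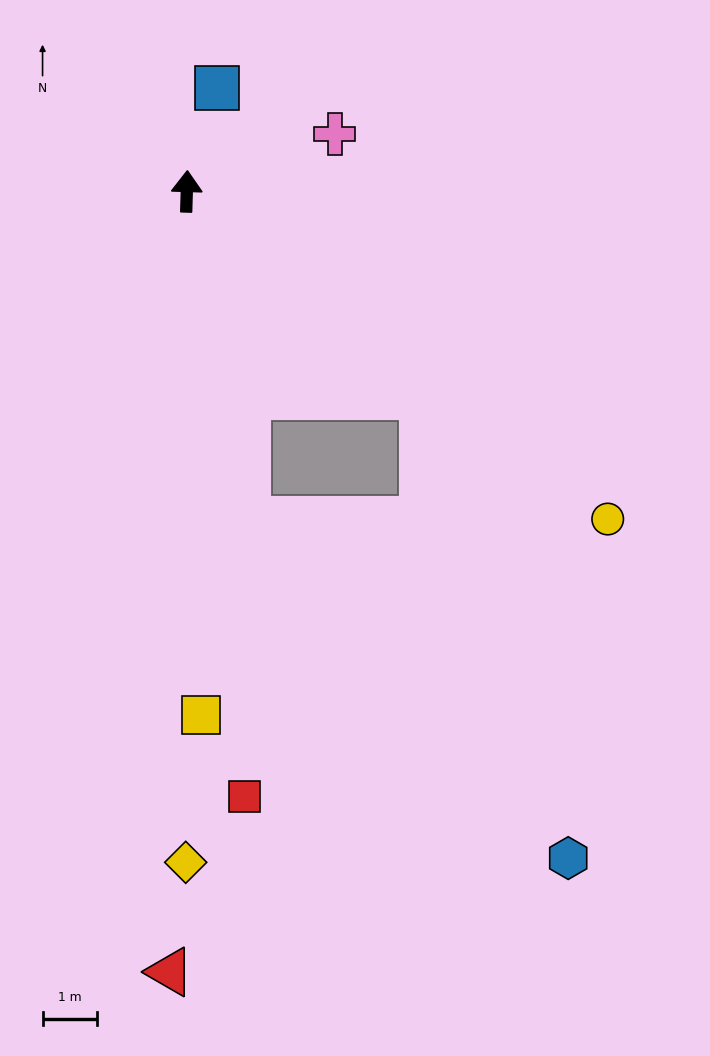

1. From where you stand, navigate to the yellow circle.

turn right 126°, forward 9.8 m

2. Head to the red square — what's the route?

turn right 173°, forward 11.1 m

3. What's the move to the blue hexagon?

blocked — turn right 129°, forward 5.7 m, then turn right 32°, forward 8.8 m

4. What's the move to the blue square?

turn right 15°, forward 2.0 m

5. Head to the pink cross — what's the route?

turn right 67°, forward 2.9 m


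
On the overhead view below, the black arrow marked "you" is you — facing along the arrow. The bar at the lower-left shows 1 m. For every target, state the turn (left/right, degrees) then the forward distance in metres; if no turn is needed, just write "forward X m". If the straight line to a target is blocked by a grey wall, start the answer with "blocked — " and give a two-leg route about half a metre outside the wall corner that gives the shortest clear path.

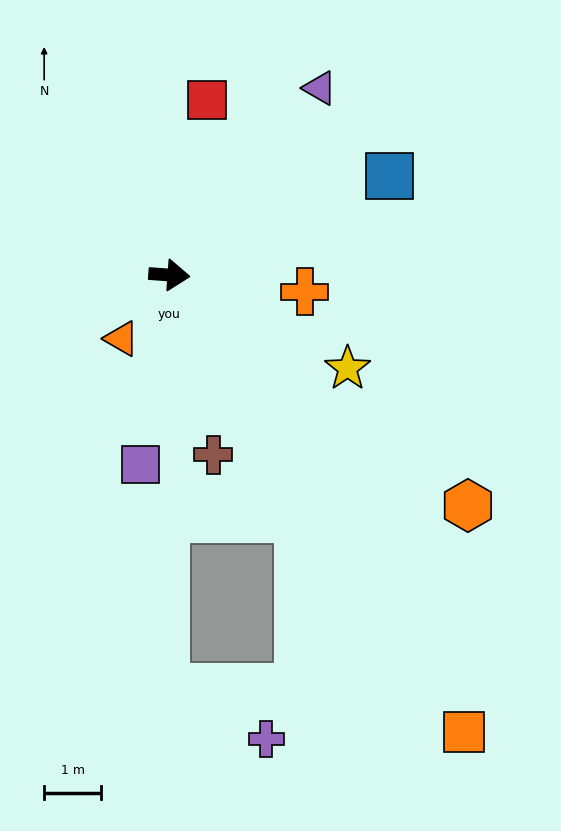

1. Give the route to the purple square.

turn right 95°, forward 3.4 m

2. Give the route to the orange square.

turn right 53°, forward 9.6 m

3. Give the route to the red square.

turn left 82°, forward 3.1 m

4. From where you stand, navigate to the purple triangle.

turn left 55°, forward 4.2 m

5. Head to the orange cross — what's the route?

turn right 3°, forward 2.4 m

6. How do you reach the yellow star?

turn right 23°, forward 3.5 m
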